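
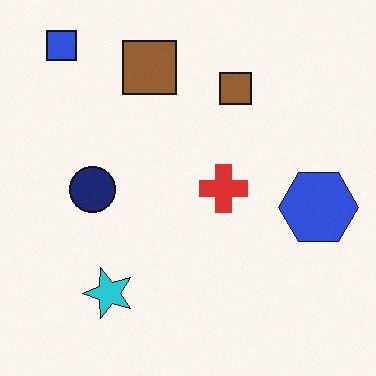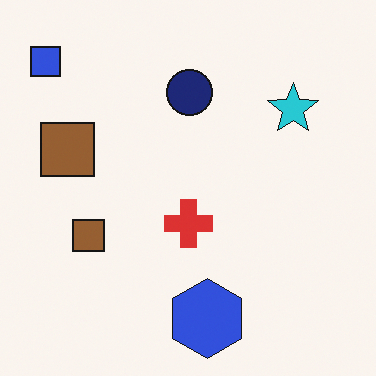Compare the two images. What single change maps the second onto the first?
The first image is the second transposed (reflected across the top-left ↔ bottom-right diagonal).

Shapes have swapped their row and column positions — what was in the top-right is now in the bottom-left — a diagonal reflection.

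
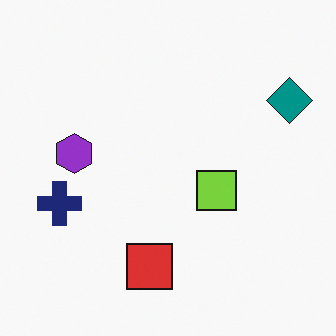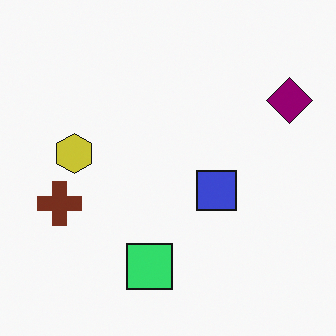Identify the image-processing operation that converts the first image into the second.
It was hue-shifted through roughly a third of the color wheel.

Every shape's color has rotated by the same amount around the hue wheel — a uniform hue shift.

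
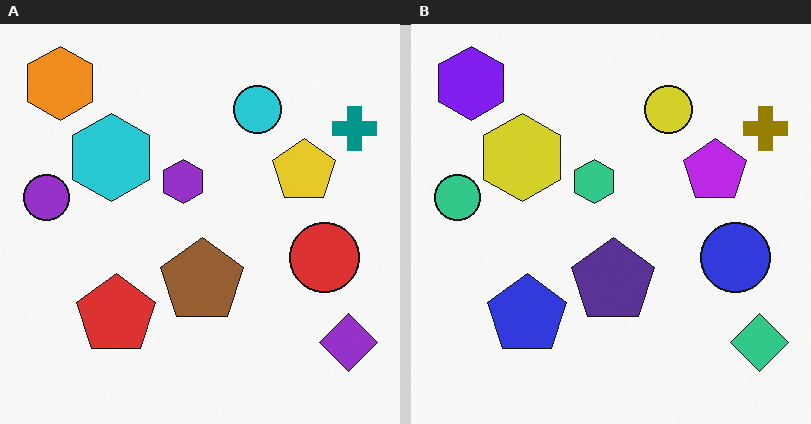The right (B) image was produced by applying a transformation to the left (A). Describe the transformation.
The image was hue-shifted by a large amount.

Every shape's color has rotated by the same amount around the hue wheel — a uniform hue shift.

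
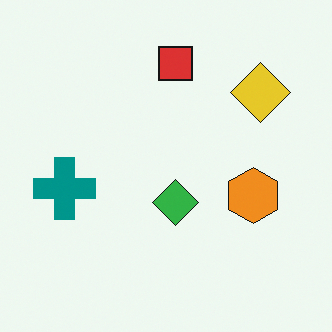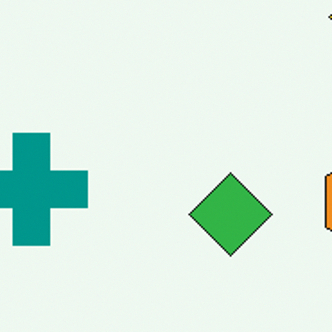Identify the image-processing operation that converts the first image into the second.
Cropped tightly and scaled back up.

The visible shapes are larger and the field of view is narrower; shapes near the original edges may be partly or wholly outside the frame — a crop-and-rescale.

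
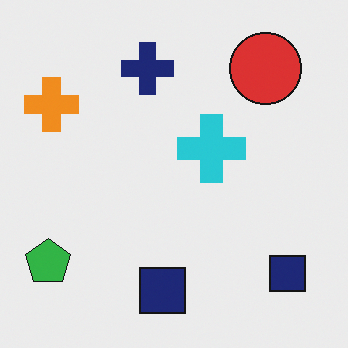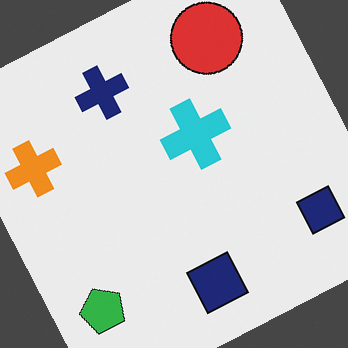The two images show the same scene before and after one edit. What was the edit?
The image was rotated counter-clockwise by a clearly visible amount.

Every shape is tilted by the same angle and the image corners show triangular fill wedges — a whole-image rotation by a non-right angle.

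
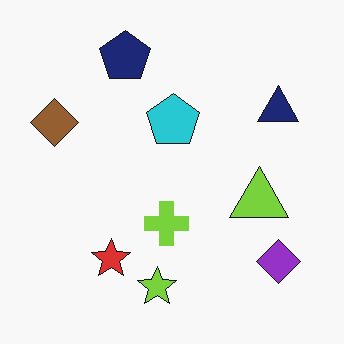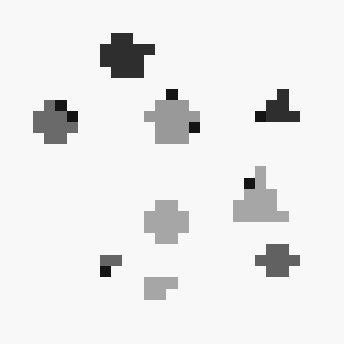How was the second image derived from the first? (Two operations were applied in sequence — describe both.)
The second image is the first heavily pixelated into large blocks, then converted to grayscale.

Shapes are reduced to large square blocks; fine edges and outlines are lost — a downscale-then-upscale (mosaic) effect. All color is removed — every shape is now a shade of grey.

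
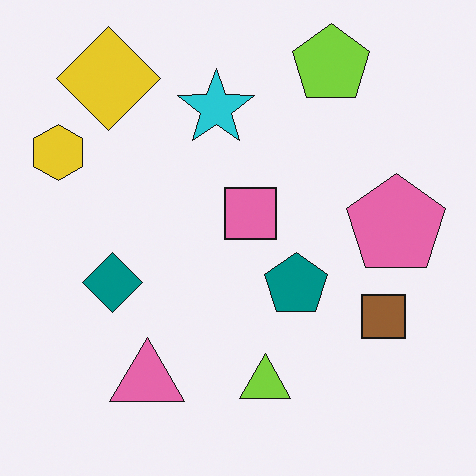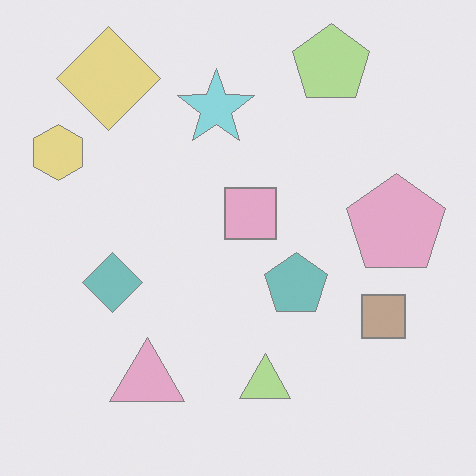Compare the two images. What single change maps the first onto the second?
The second image is the first washed out (contrast reduced).

Tones are pushed toward mid-grey across the whole image — a global contrast change.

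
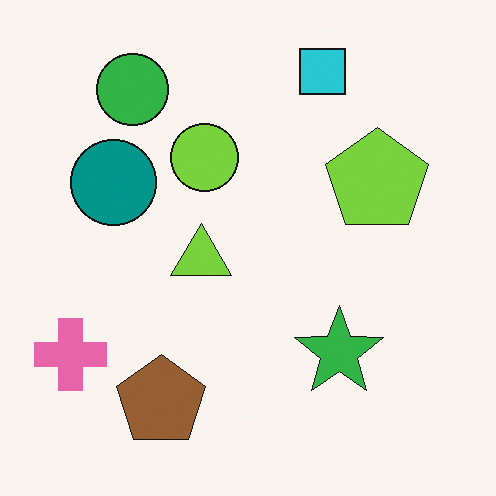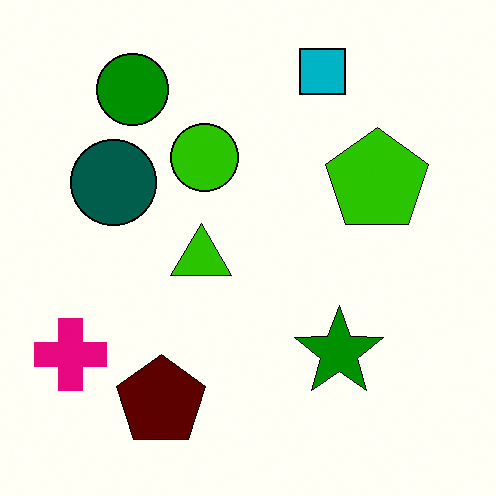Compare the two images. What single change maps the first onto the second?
The transformation is: given much higher contrast.

Tones are pushed away from mid-grey across the whole image — a global contrast change.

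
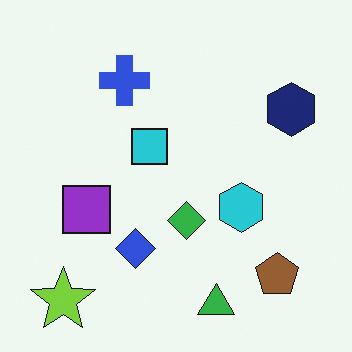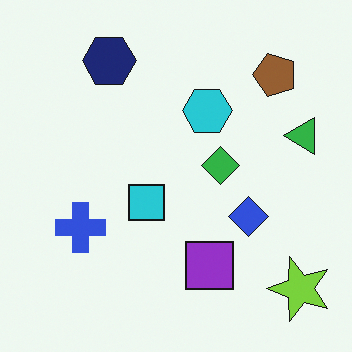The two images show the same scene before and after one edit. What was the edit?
It was rotated 90° counter-clockwise.

The lime star sits in the bottom-left of the first image and the bottom-right of the second — consistent with a whole-image 90° counter-clockwise rotation.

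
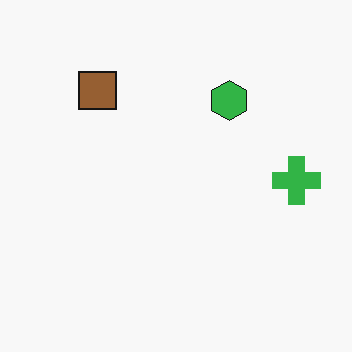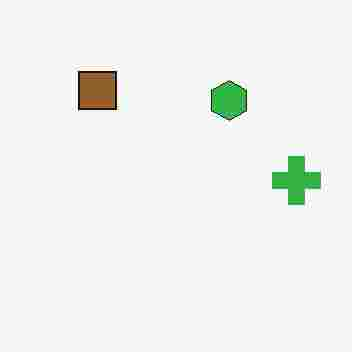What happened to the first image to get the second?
The image was degraded with heavy JPEG compression.

Blocky 8×8 compression artifacts appear around shape edges and the flat background shows ringing — characteristic JPEG degradation.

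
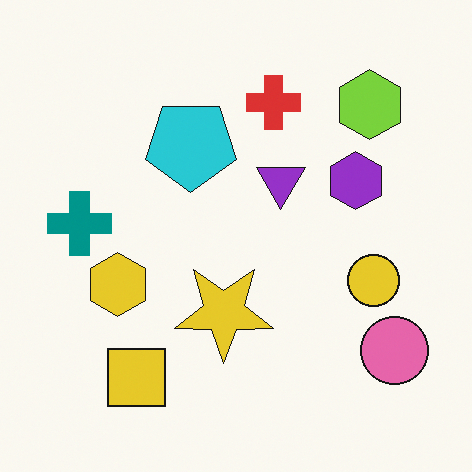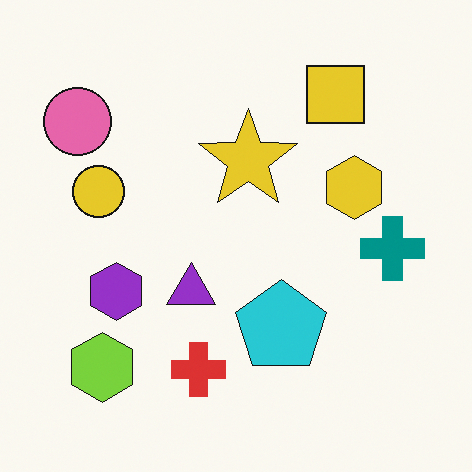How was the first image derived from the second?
Rotated 180°.

The pink circle sits in the top-left of the second image and the bottom-right of the first — consistent with a whole-image 180° rotation.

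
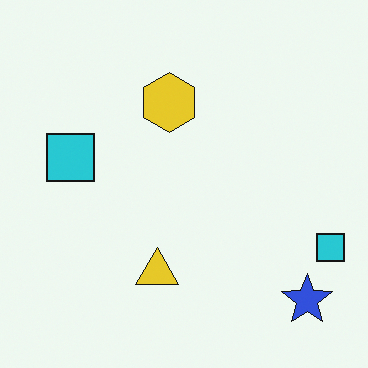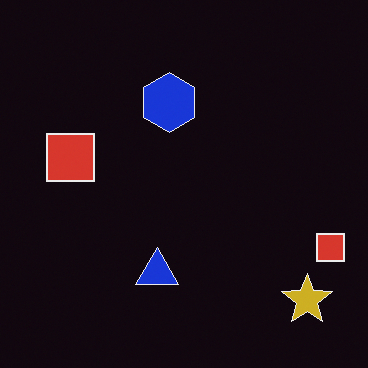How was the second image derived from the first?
The transformation is: color-inverted (negative).

The light background has become dark and every shape's color is its complement — a photographic negative.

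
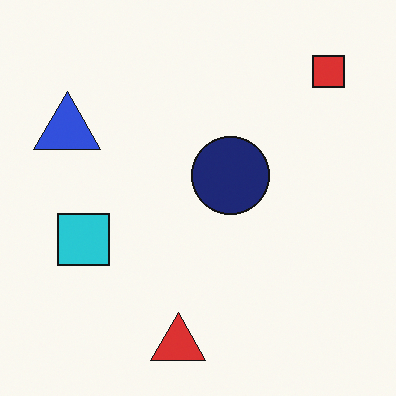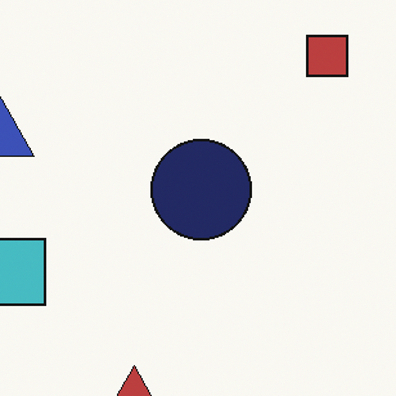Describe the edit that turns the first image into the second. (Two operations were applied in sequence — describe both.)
Cropped to a modestly smaller region and rescaled, then slightly desaturated.

The visible shapes are larger and the field of view is narrower; shapes near the original edges may be partly or wholly outside the frame — a crop-and-rescale. All colors are more muted and greyish — a global saturation change.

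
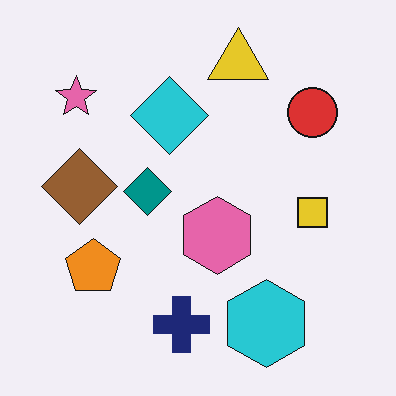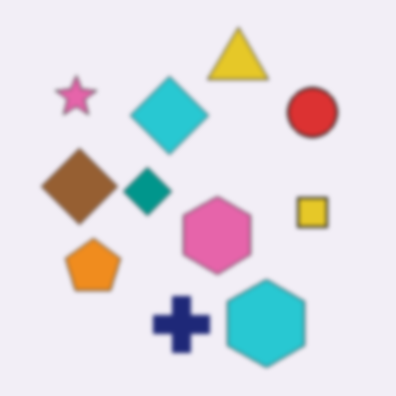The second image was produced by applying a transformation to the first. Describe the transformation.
The image was given a subtle gaussian blur.

Shape edges and outlines are uniformly softened across the whole image.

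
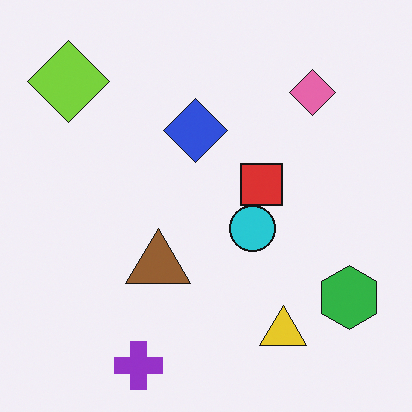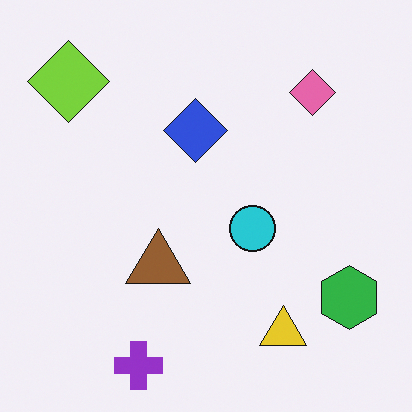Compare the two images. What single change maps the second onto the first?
The image was overlaid with an additional red square.

A red square appears in the first image that is absent from the second.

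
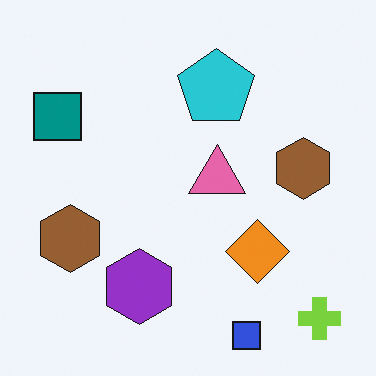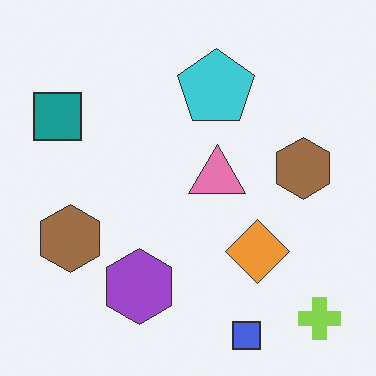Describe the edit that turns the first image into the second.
It was given slightly reduced contrast.

Tones are pushed toward mid-grey across the whole image — a global contrast change.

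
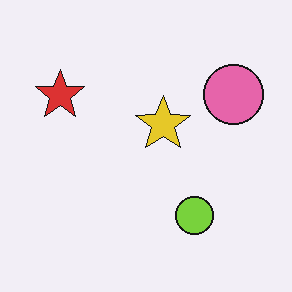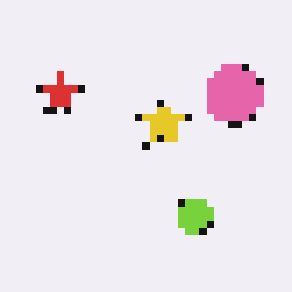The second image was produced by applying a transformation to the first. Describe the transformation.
The second image is the first moderately pixelated.

Shapes are reduced to large square blocks; fine edges and outlines are lost — a downscale-then-upscale (mosaic) effect.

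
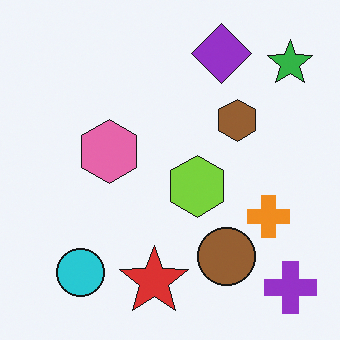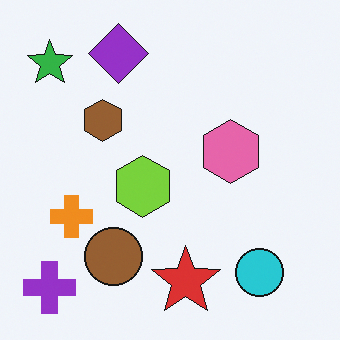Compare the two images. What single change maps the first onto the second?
The second image is the first flipped horizontally (left ↔ right).

The purple cross is in the bottom-right of the first image and the bottom-left of the second — shapes on opposite sides of the vertical midline have swapped in a mirror flip.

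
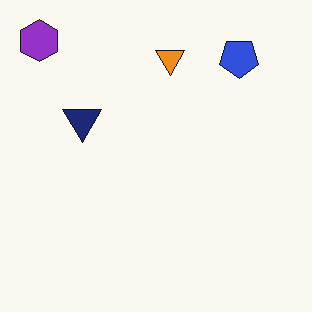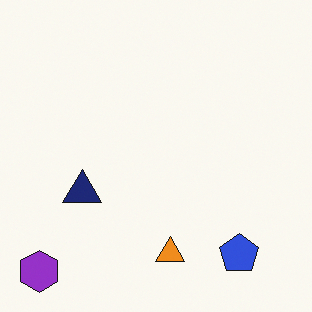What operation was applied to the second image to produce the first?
Flipped vertically (top ↔ bottom).

The purple hexagon is in the bottom-left of the second image and the top-left of the first — shapes on opposite sides of the horizontal midline have swapped in a mirror flip.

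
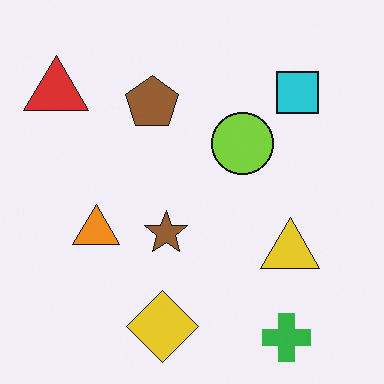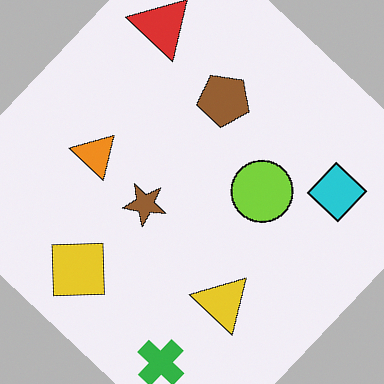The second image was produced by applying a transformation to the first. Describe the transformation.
The second image is the first rotated clockwise by a large amount — several tens of degrees.

Every shape is tilted by the same angle and the image corners show triangular fill wedges — a whole-image rotation by a non-right angle.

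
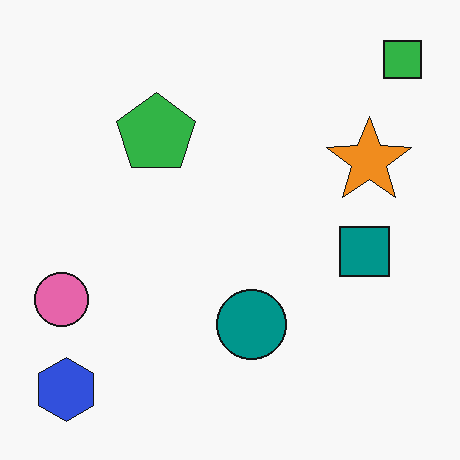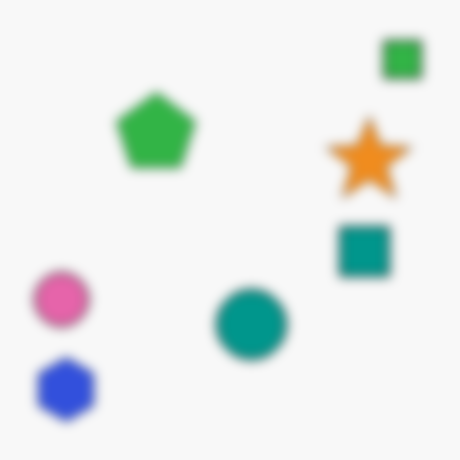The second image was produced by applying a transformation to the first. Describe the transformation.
The image was heavily blurred.

Shape edges and outlines are uniformly softened across the whole image.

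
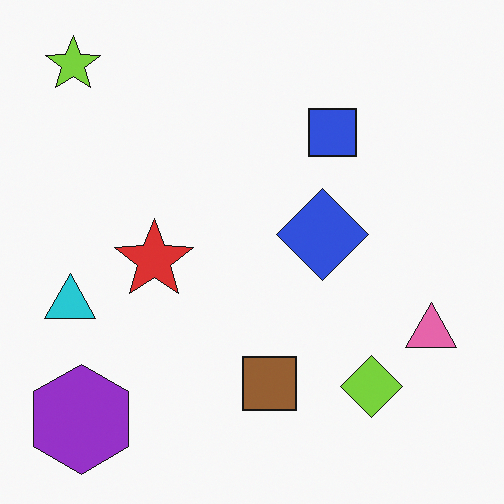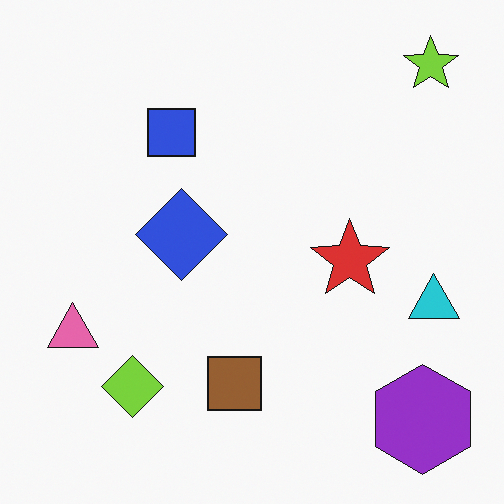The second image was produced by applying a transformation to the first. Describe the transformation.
This is the original image flipped horizontally (left ↔ right).

The cyan triangle is in the left of the first image and the right of the second — shapes on opposite sides of the vertical midline have swapped in a mirror flip.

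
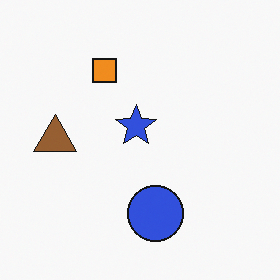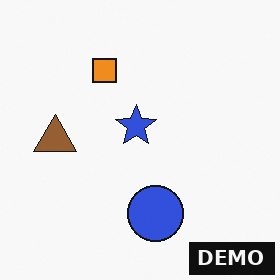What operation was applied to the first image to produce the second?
The second image is the first watermarked with the text "DEMO" in the lower-right corner.

A dark label reading "DEMO" appears in the lower-right corner.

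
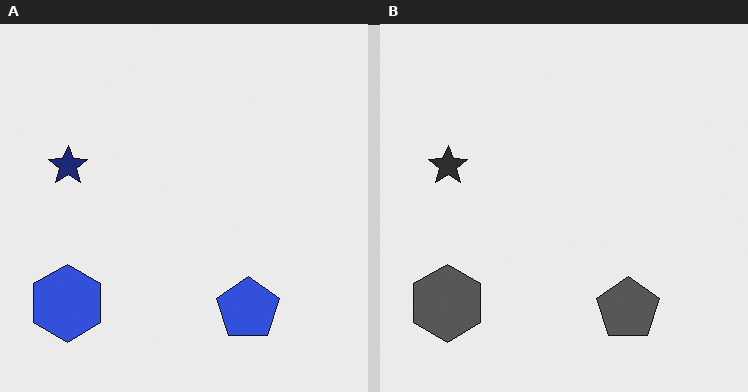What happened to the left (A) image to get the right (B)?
The right (B) image is the left (A) converted to grayscale.

All color is removed — every shape is now a shade of grey.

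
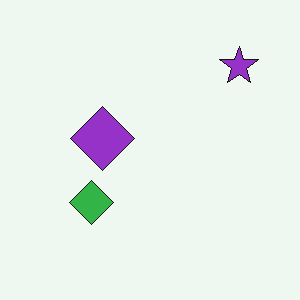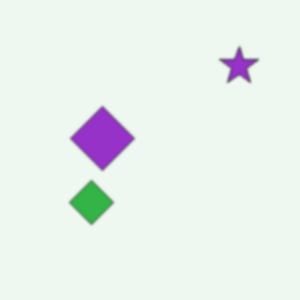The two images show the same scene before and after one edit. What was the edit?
It was lightly blurred.

Shape edges and outlines are uniformly softened across the whole image.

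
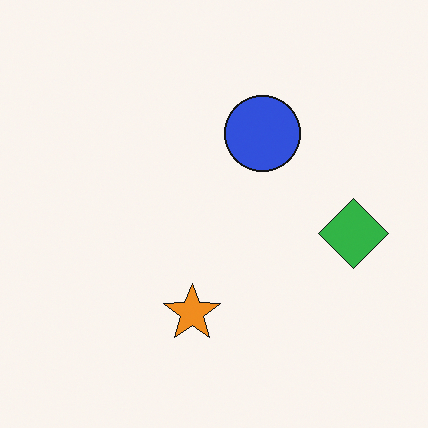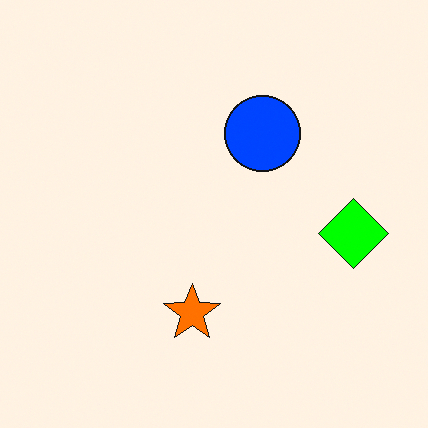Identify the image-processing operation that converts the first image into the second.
Made much more vivid (saturation change).

All colors are more vivid — a global saturation change.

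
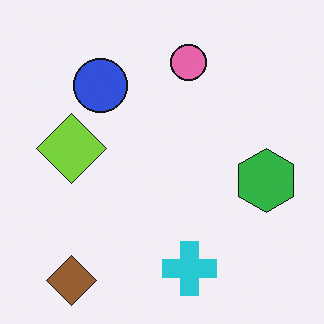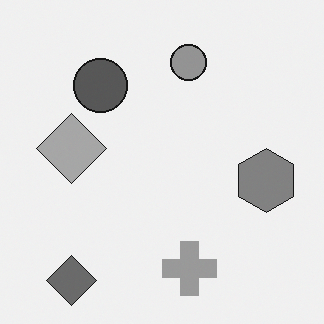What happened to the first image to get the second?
Converted to grayscale.

All color is removed — every shape is now a shade of grey.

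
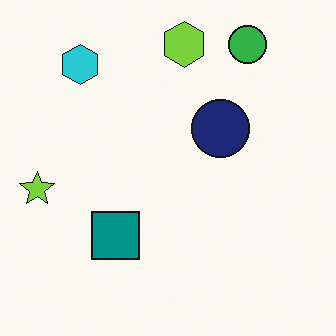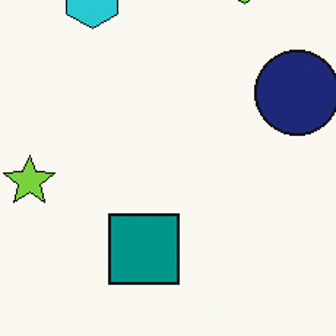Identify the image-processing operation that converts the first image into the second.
The transformation is: cropped to a modestly smaller region and rescaled.

The visible shapes are larger and the field of view is narrower; shapes near the original edges may be partly or wholly outside the frame — a crop-and-rescale.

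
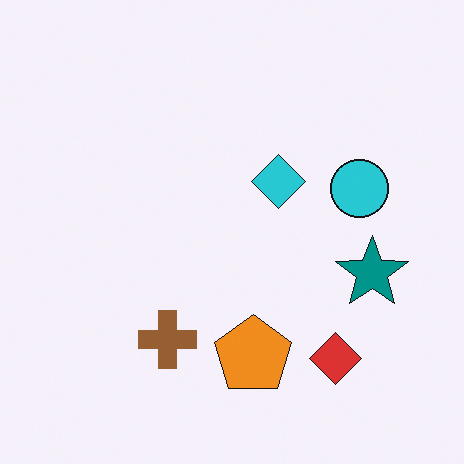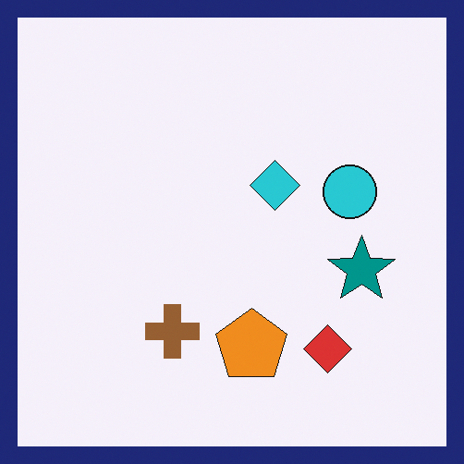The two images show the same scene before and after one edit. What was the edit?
Framed with a navy border.

A solid navy frame runs around the edge of the second image, with the content slightly shrunk inside it.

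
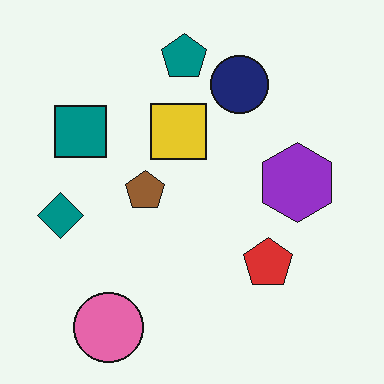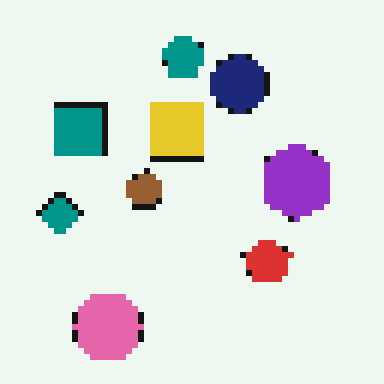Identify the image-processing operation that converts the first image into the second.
Moderately pixelated.

Shapes are reduced to large square blocks; fine edges and outlines are lost — a downscale-then-upscale (mosaic) effect.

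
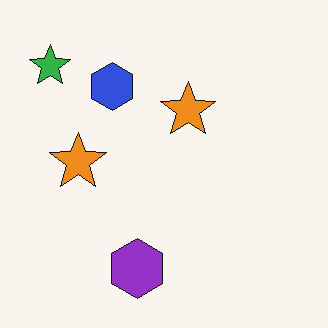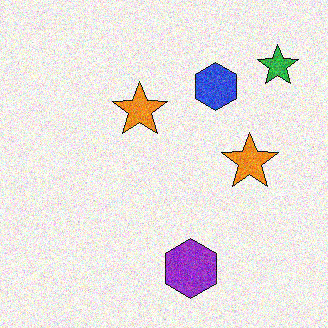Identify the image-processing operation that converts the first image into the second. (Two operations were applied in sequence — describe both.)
Degraded with visible gaussian noise, then flipped horizontally (left ↔ right).

Random speckle covers the whole image, including the flat background. The green star is in the top-left of the first image and the top-right of the second — shapes on opposite sides of the vertical midline have swapped in a mirror flip.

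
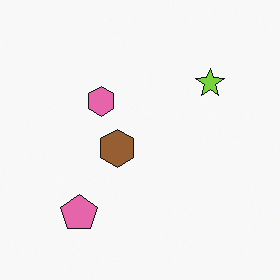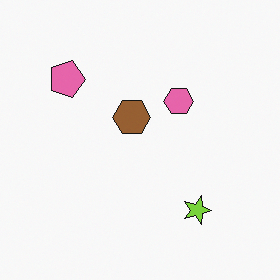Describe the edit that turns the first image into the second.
The image was rotated 90° clockwise.

The pink pentagon sits in the bottom-left of the first image and the top-left of the second — consistent with a whole-image 90° clockwise rotation.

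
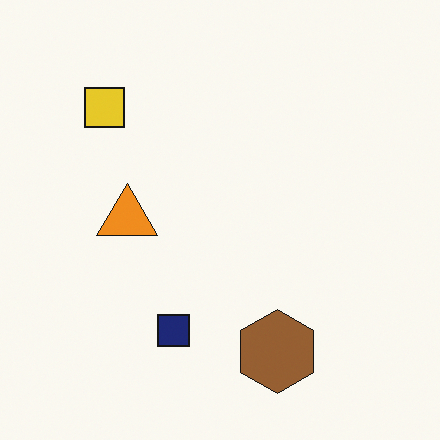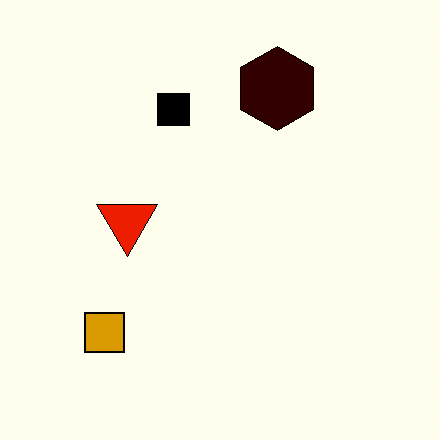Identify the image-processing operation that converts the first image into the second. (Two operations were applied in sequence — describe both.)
This is the original image boosted in contrast, then flipped vertically (top ↔ bottom).

Tones are pushed away from mid-grey across the whole image — a global contrast change. The brown hexagon is in the bottom of the first image and the top of the second — shapes on opposite sides of the horizontal midline have swapped in a mirror flip.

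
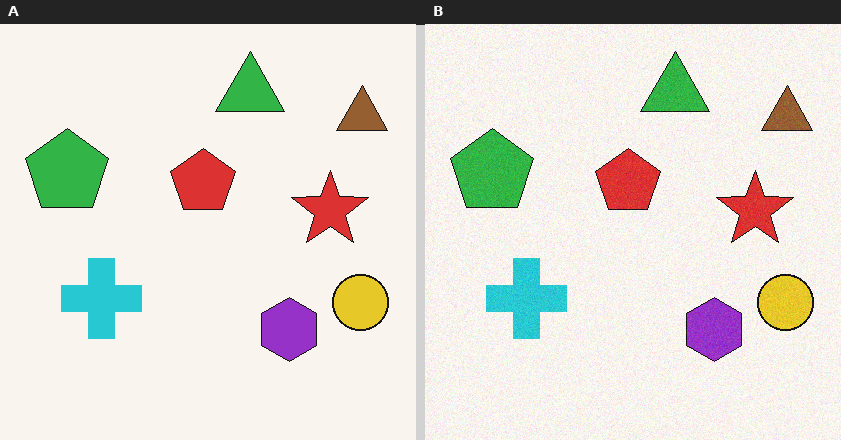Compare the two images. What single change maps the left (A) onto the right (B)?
The transformation is: degraded with subtle gaussian noise.

Random speckle covers the whole image, including the flat background.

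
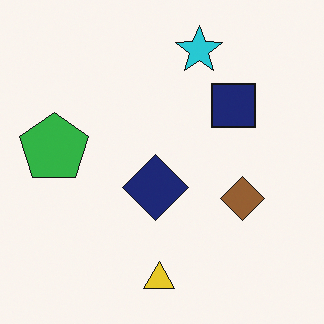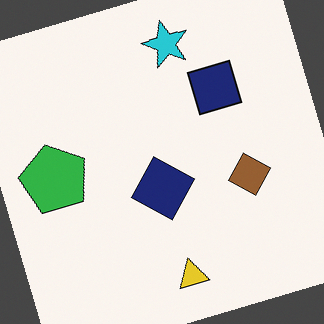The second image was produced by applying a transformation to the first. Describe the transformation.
The second image is the first rotated counter-clockwise by a clearly visible amount.

Every shape is tilted by the same angle and the image corners show triangular fill wedges — a whole-image rotation by a non-right angle.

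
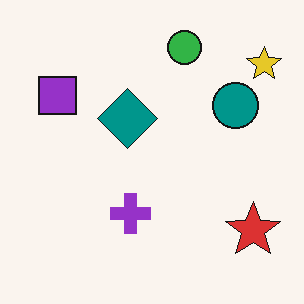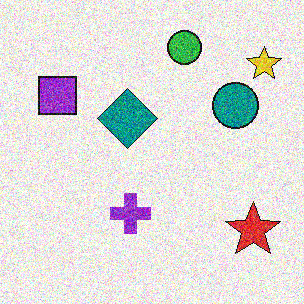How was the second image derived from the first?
This is the original image degraded with strong gaussian noise.

Random speckle covers the whole image, including the flat background.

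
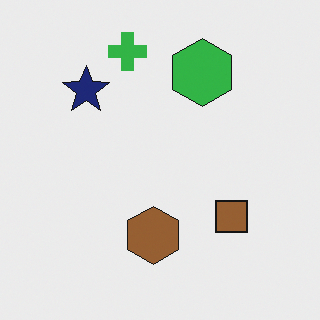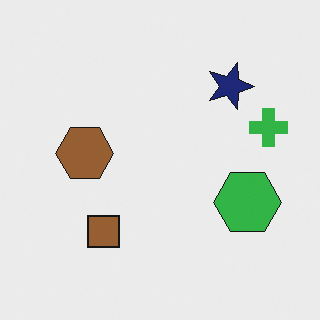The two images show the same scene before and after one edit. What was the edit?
It was rotated 90° clockwise.

The green cross sits in the top of the first image and the right of the second — consistent with a whole-image 90° clockwise rotation.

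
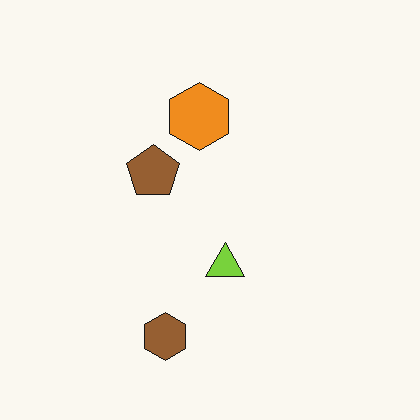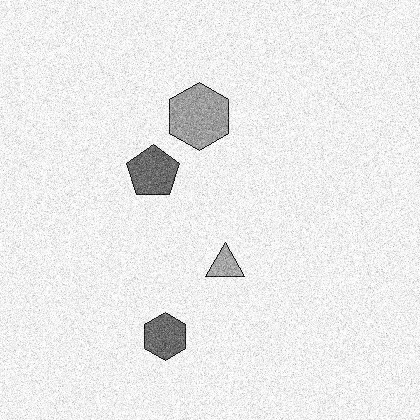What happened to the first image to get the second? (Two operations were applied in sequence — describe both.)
This is the original image degraded with a thick layer of grain, then converted to grayscale.

Random speckle covers the whole image, including the flat background. All color is removed — every shape is now a shade of grey.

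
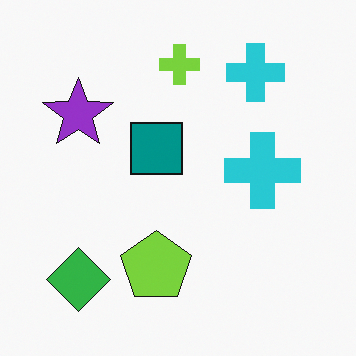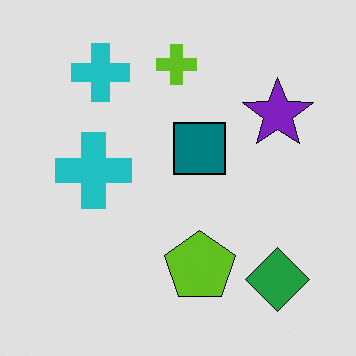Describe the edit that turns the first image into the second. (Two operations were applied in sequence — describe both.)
It was flipped horizontally (left ↔ right), then posterized to a reduced palette.

The green diamond is in the bottom-left of the first image and the bottom-right of the second — shapes on opposite sides of the vertical midline have swapped in a mirror flip. Each flat color has snapped to a coarser quantized level — most visibly, the near-white background has dropped to a flat grey.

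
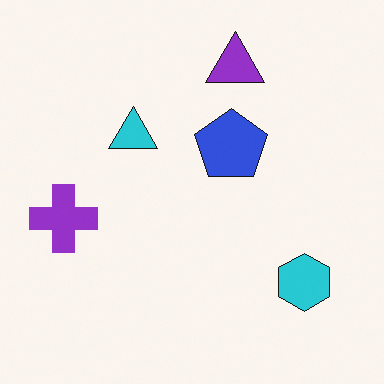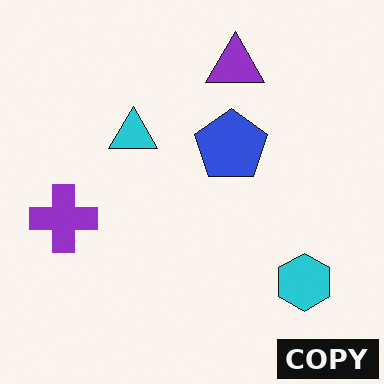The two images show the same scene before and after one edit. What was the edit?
The transformation is: watermarked with the text "COPY" in the lower-right corner.

A dark label reading "COPY" appears in the lower-right corner.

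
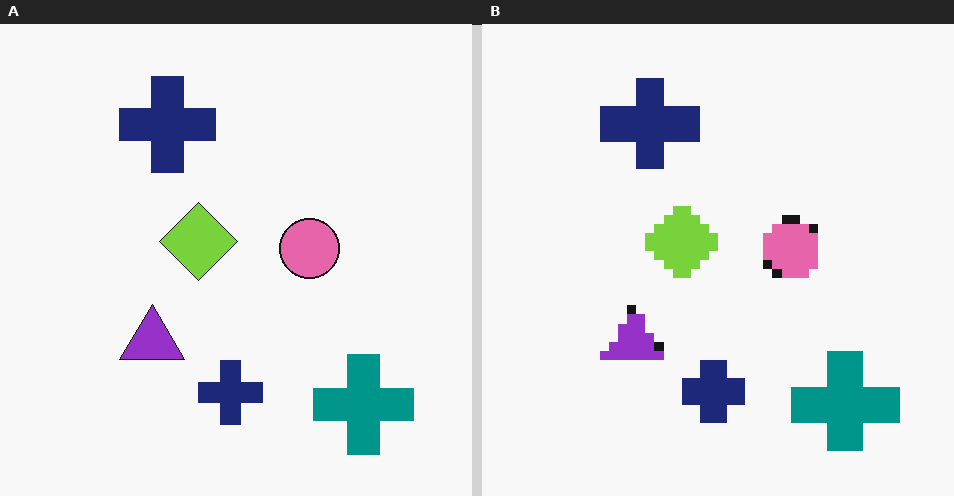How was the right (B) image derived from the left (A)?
The image was coarsely pixelated.

Shapes are reduced to large square blocks; fine edges and outlines are lost — a downscale-then-upscale (mosaic) effect.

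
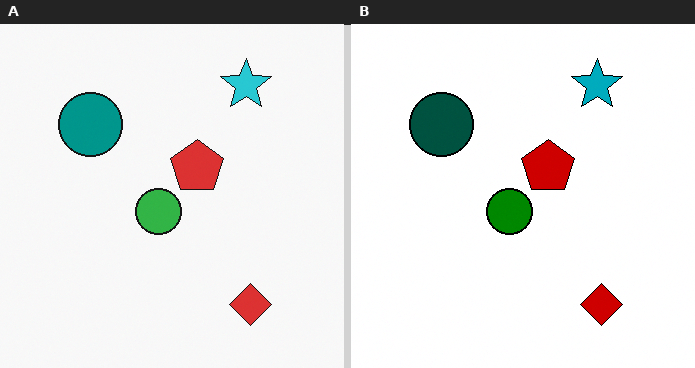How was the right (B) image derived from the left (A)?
The right (B) image is the left (A) boosted in contrast.

Tones are pushed away from mid-grey across the whole image — a global contrast change.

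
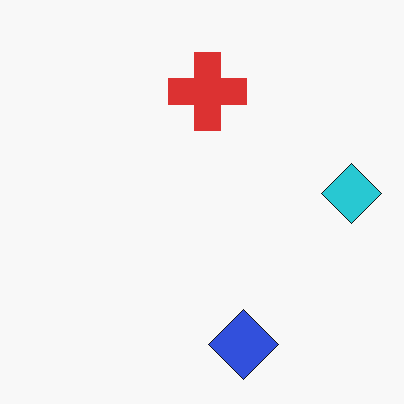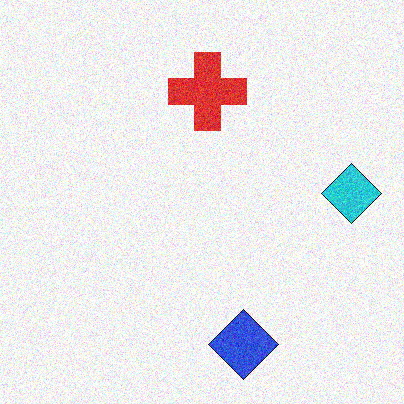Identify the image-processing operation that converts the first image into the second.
It was degraded with visible gaussian noise.

Random speckle covers the whole image, including the flat background.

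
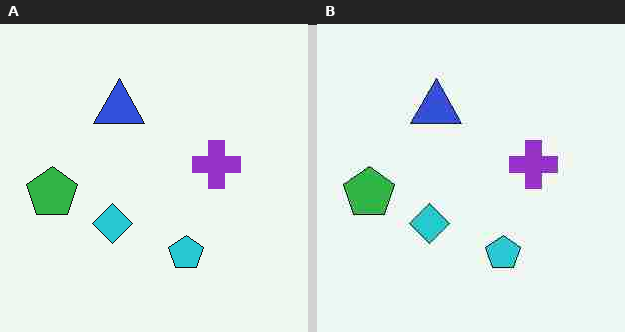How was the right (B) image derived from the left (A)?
The image was degraded with heavy JPEG compression.

Blocky 8×8 compression artifacts appear around shape edges and the flat background shows ringing — characteristic JPEG degradation.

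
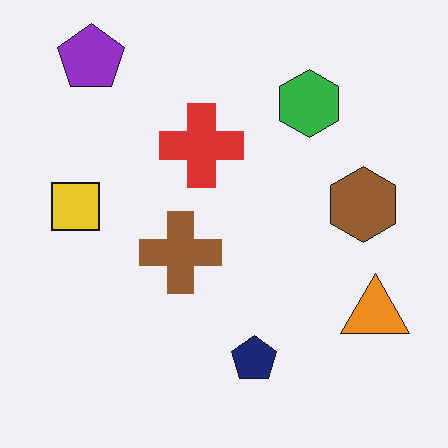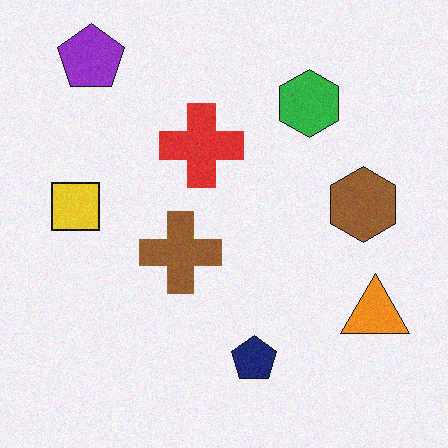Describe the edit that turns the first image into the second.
The image was degraded with a light layer of grain.

Random speckle covers the whole image, including the flat background.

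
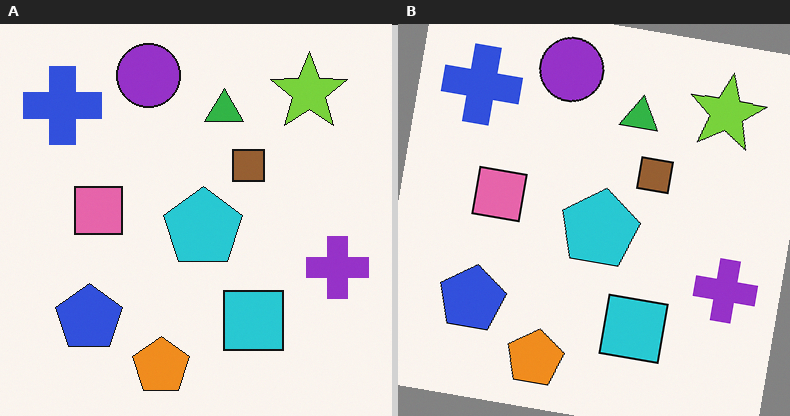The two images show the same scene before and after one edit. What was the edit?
The transformation is: rotated clockwise by a slight angle.

Every shape is tilted by the same angle and the image corners show triangular fill wedges — a whole-image rotation by a non-right angle.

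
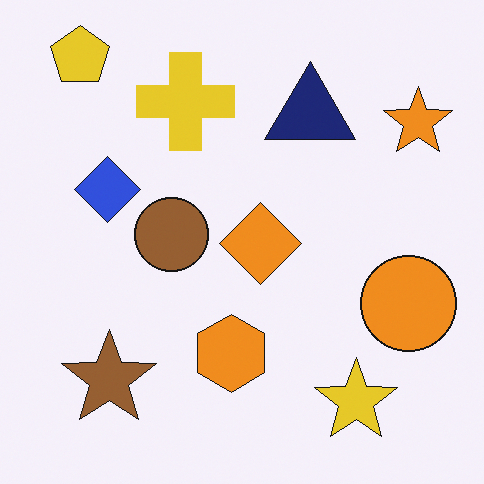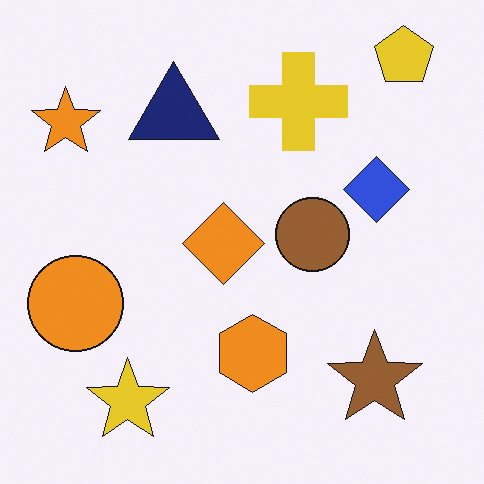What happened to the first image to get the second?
The transformation is: flipped horizontally (left ↔ right).

The orange star is in the top-right of the first image and the top-left of the second — shapes on opposite sides of the vertical midline have swapped in a mirror flip.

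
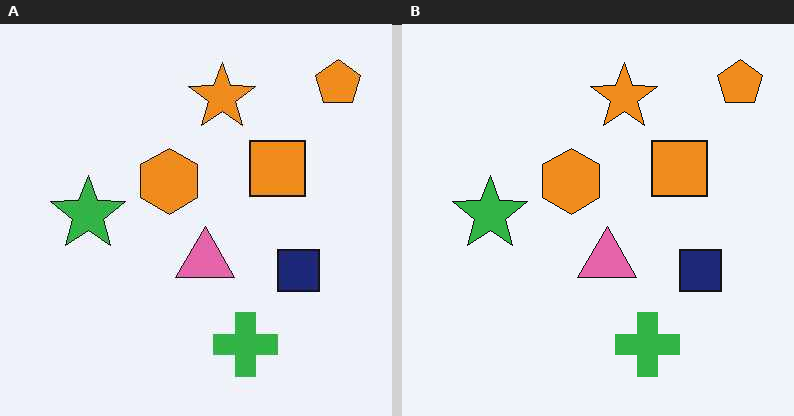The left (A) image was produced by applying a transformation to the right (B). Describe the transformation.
The transformation is: JPEG-compressed with visible artifacts.

Blocky 8×8 compression artifacts appear around shape edges and the flat background shows ringing — characteristic JPEG degradation.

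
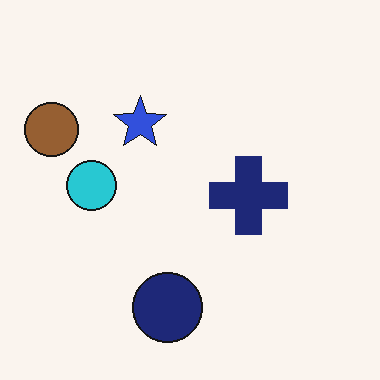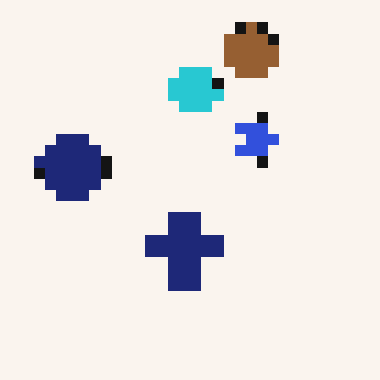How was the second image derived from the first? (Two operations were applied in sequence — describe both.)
Rotated 90° clockwise, then coarsely pixelated.

The brown circle sits in the left of the first image and the top of the second — consistent with a whole-image 90° clockwise rotation. Shapes are reduced to large square blocks; fine edges and outlines are lost — a downscale-then-upscale (mosaic) effect.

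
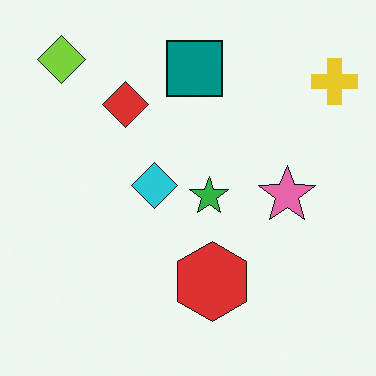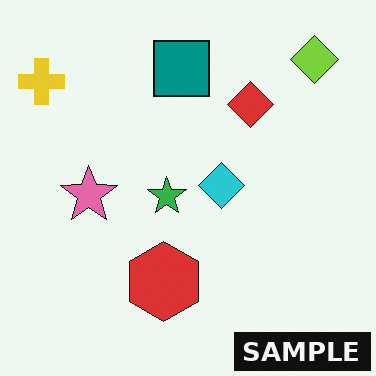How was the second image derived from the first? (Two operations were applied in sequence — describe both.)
This is the original image flipped horizontally (left ↔ right), then watermarked with the text "SAMPLE" in the lower-right corner.

The yellow cross is in the top-right of the first image and the top-left of the second — shapes on opposite sides of the vertical midline have swapped in a mirror flip. A dark label reading "SAMPLE" appears in the lower-right corner.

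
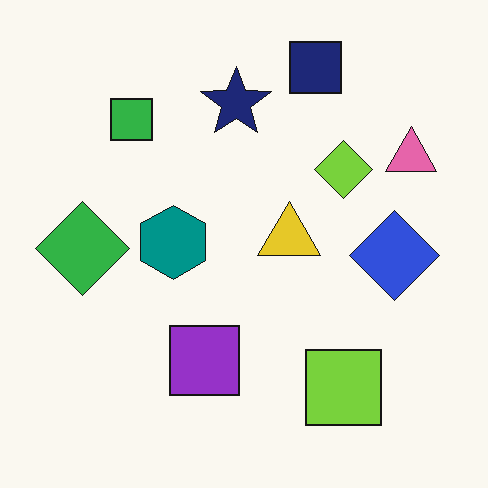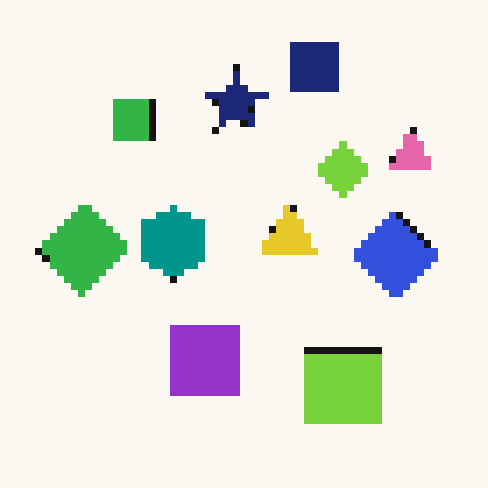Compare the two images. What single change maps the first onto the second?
The second image is the first moderately pixelated.

Shapes are reduced to large square blocks; fine edges and outlines are lost — a downscale-then-upscale (mosaic) effect.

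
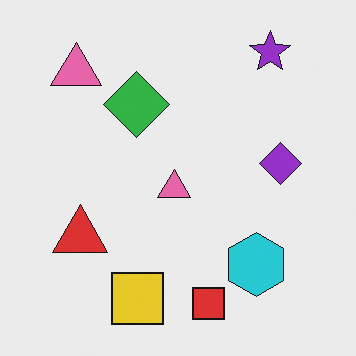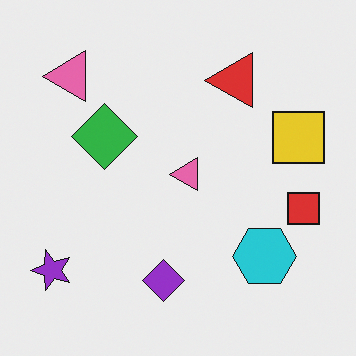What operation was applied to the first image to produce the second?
The second image is the first transposed (reflected across the top-left ↔ bottom-right diagonal).

Shapes have swapped their row and column positions — what was in the top-right is now in the bottom-left — a diagonal reflection.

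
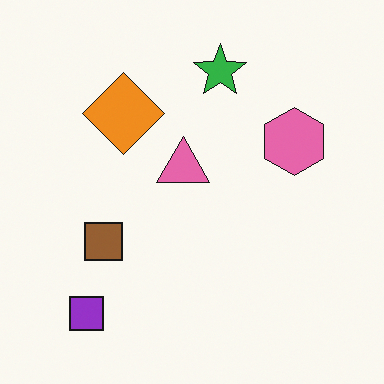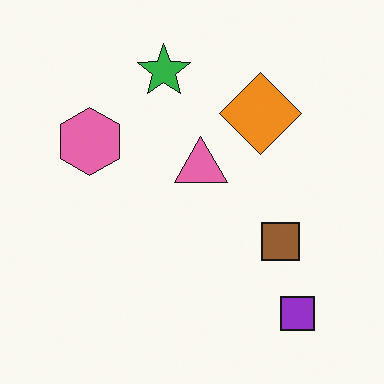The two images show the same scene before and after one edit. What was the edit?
The second image is the first flipped horizontally (left ↔ right).

The purple square is in the bottom-left of the first image and the bottom-right of the second — shapes on opposite sides of the vertical midline have swapped in a mirror flip.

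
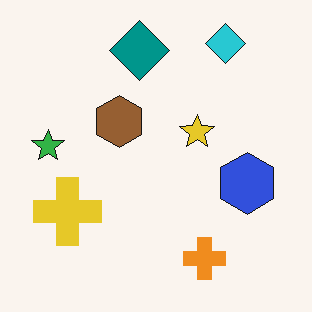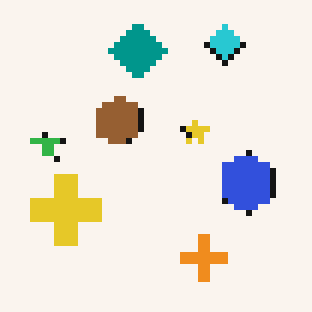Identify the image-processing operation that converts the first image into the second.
The image was pixelated into visible square blocks.

Shapes are reduced to large square blocks; fine edges and outlines are lost — a downscale-then-upscale (mosaic) effect.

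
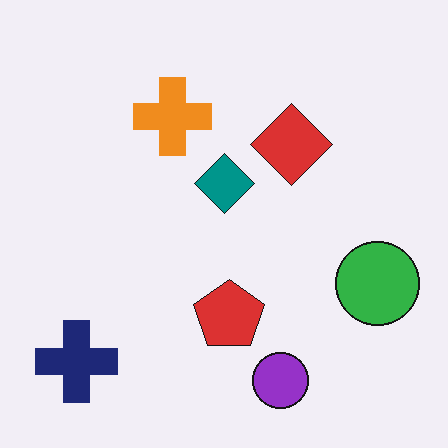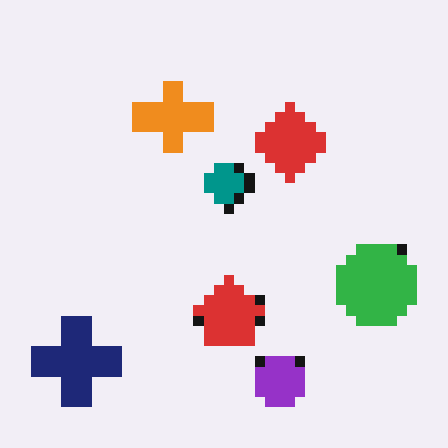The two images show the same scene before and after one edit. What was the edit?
It was coarsely pixelated.

Shapes are reduced to large square blocks; fine edges and outlines are lost — a downscale-then-upscale (mosaic) effect.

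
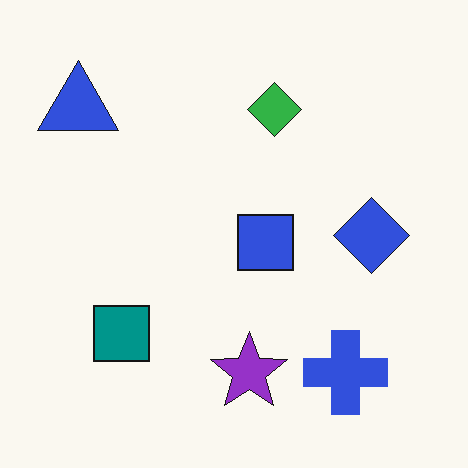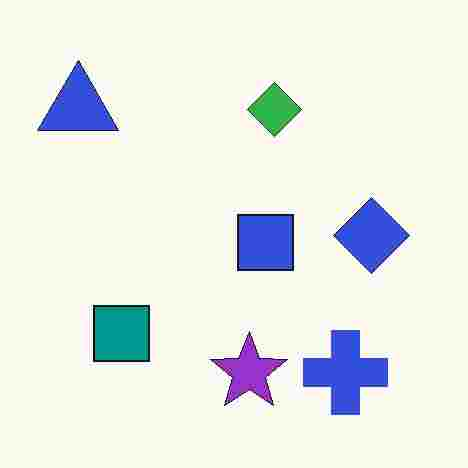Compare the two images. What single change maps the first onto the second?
Degraded with heavy JPEG compression.

Blocky 8×8 compression artifacts appear around shape edges and the flat background shows ringing — characteristic JPEG degradation.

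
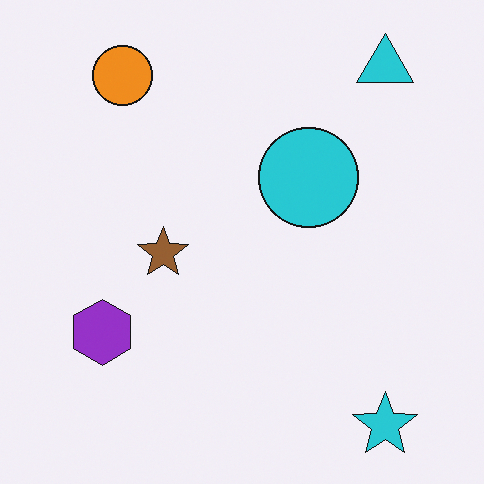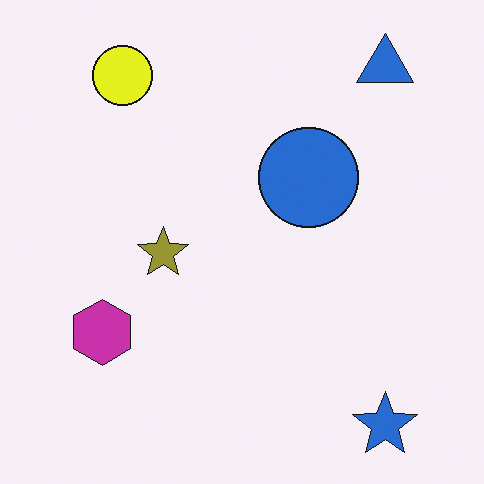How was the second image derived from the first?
The image was hue-shifted slightly.

Every shape's color has rotated by the same amount around the hue wheel — a uniform hue shift.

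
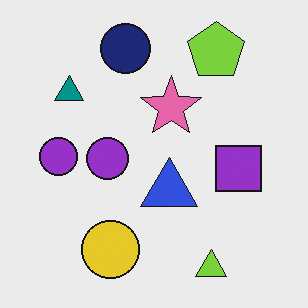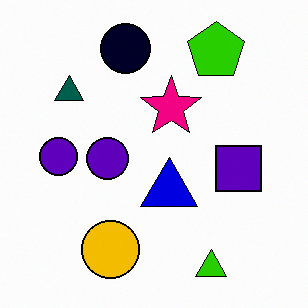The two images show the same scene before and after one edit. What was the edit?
This is the original image given much higher contrast.

Tones are pushed away from mid-grey across the whole image — a global contrast change.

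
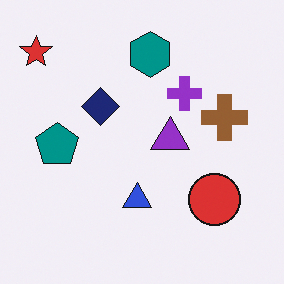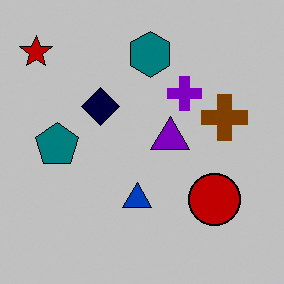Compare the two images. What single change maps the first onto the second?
The transformation is: aggressively posterized.

Each flat color has snapped to a coarser quantized level — most visibly, the near-white background has dropped to a flat grey.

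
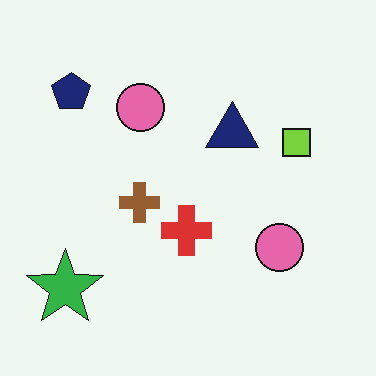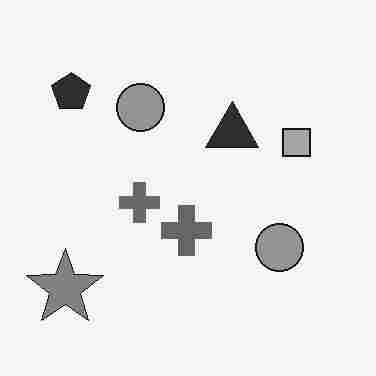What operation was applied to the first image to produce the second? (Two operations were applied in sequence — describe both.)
The transformation is: converted to grayscale, then heavily JPEG-compressed with obvious blocking artifacts.

All color is removed — every shape is now a shade of grey. Blocky 8×8 compression artifacts appear around shape edges and the flat background shows ringing — characteristic JPEG degradation.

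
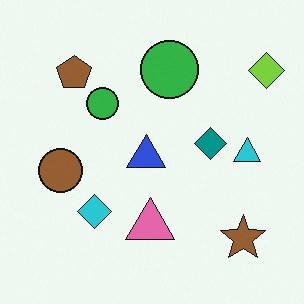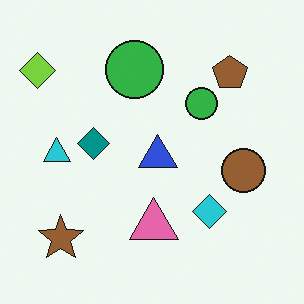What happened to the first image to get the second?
The transformation is: flipped horizontally (left ↔ right).

The lime diamond is in the top-right of the first image and the top-left of the second — shapes on opposite sides of the vertical midline have swapped in a mirror flip.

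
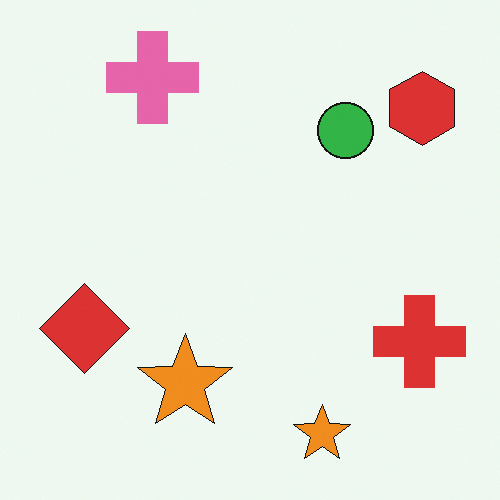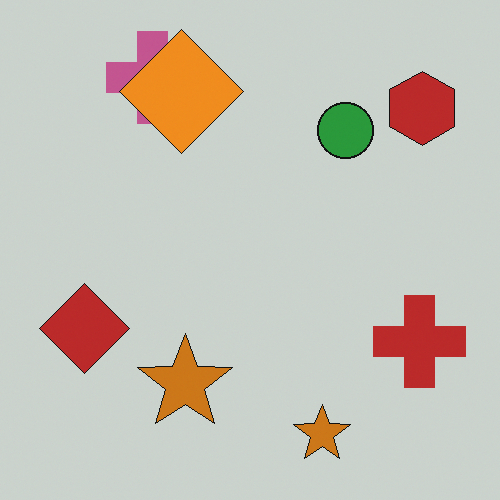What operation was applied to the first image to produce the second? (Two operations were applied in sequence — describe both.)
The second image is the first darkened a little, then overlaid with an additional orange diamond.

Every pixel — background and shapes alike — is uniformly darkened. An orange diamond appears in the second image that is absent from the first.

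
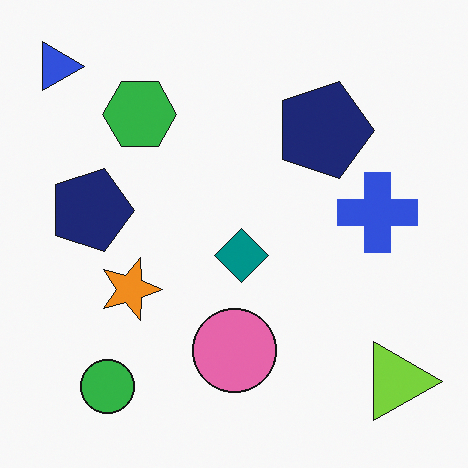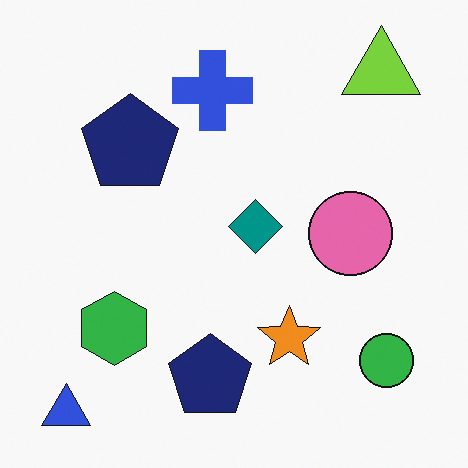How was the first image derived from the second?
It was rotated 90° clockwise.

The blue triangle sits in the bottom-left of the second image and the top-left of the first — consistent with a whole-image 90° clockwise rotation.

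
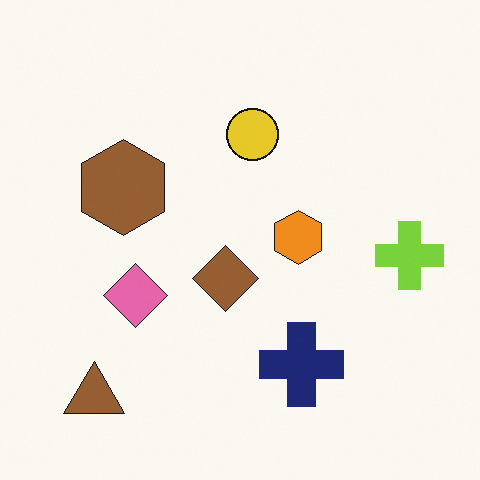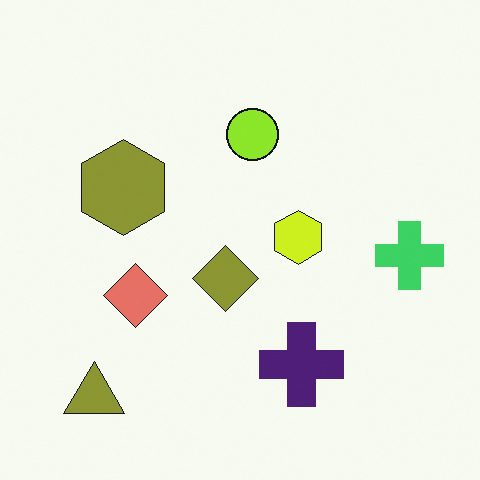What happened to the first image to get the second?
The image was hue-shifted slightly.

Every shape's color has rotated by the same amount around the hue wheel — a uniform hue shift.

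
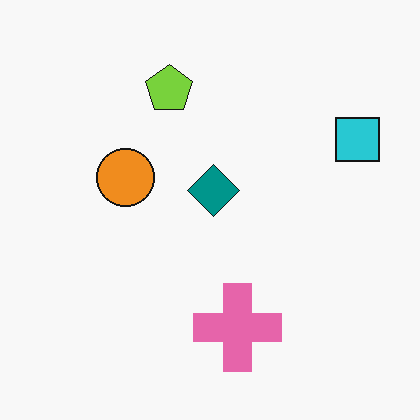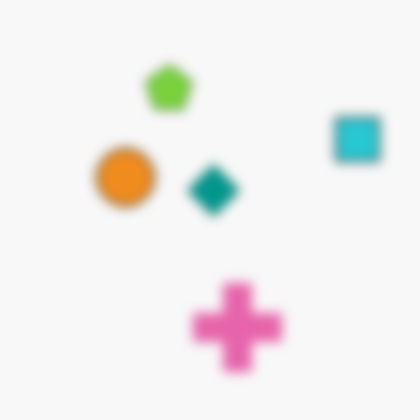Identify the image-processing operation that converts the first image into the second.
The image was strongly gaussian-blurred.

Shape edges and outlines are uniformly softened across the whole image.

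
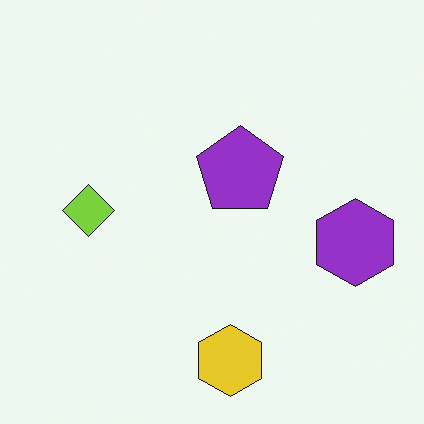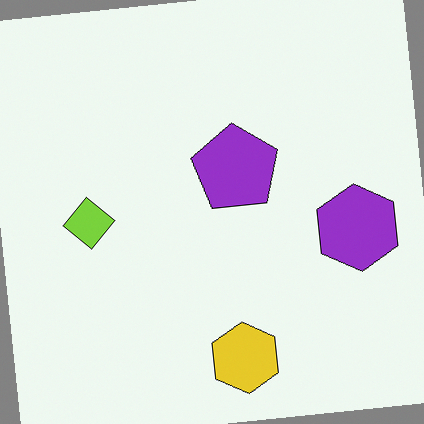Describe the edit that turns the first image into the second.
It was rotated counter-clockwise by a small amount.

Every shape is tilted by the same angle and the image corners show triangular fill wedges — a whole-image rotation by a non-right angle.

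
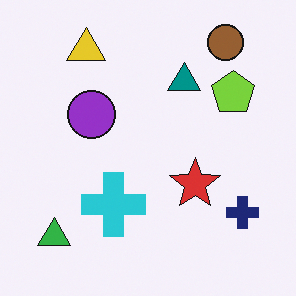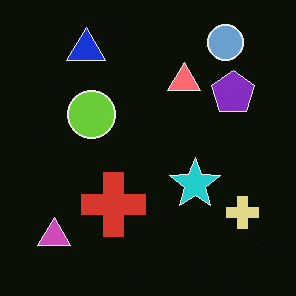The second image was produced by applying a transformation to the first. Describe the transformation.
This is the original image color-inverted (negative).

The light background has become dark and every shape's color is its complement — a photographic negative.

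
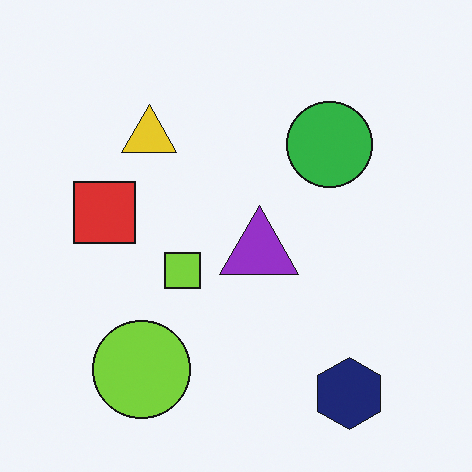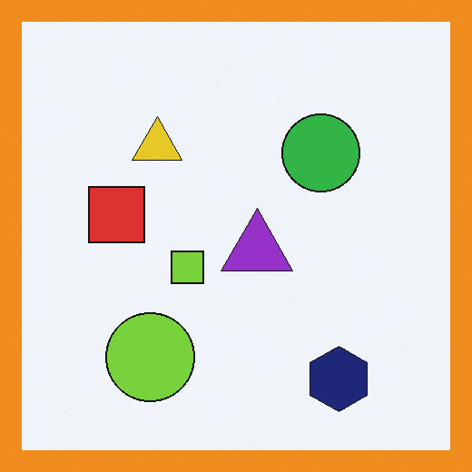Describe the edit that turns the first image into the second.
The transformation is: framed with a orange border.

A solid orange frame runs around the edge of the second image, with the content slightly shrunk inside it.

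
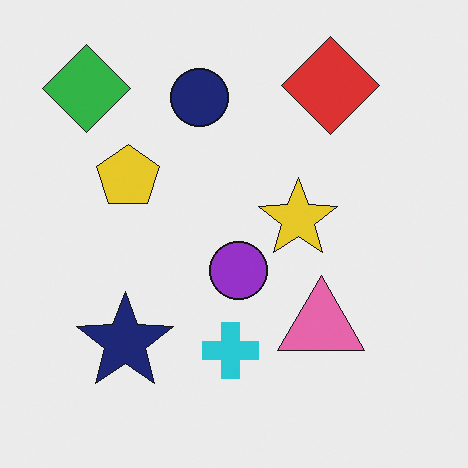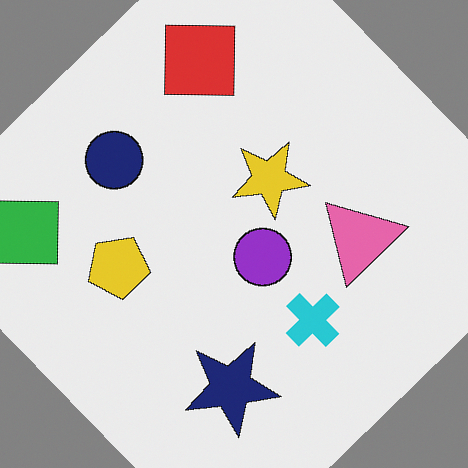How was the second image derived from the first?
The second image is the first rotated counter-clockwise by a large amount — several tens of degrees.

Every shape is tilted by the same angle and the image corners show triangular fill wedges — a whole-image rotation by a non-right angle.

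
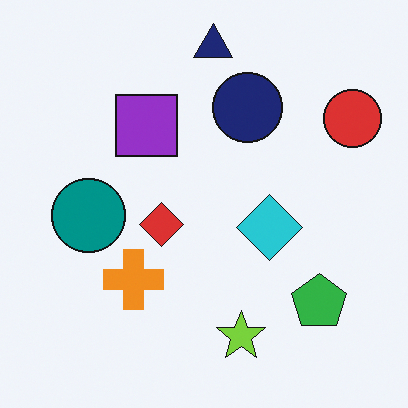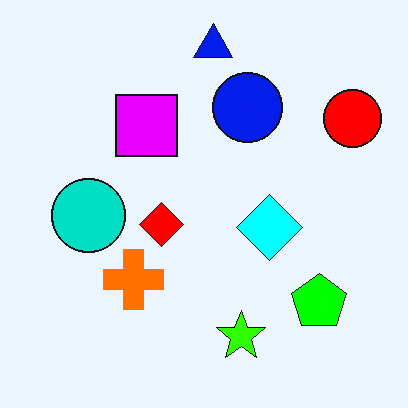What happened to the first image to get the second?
The image was made much more vivid (saturation change).

All colors are more vivid — a global saturation change.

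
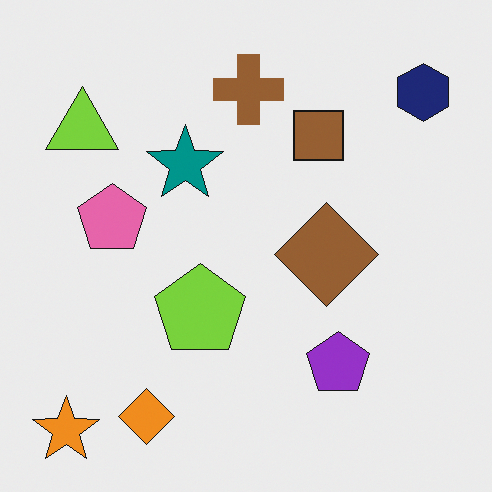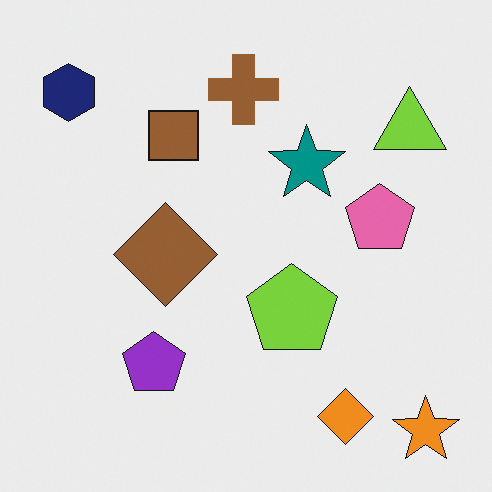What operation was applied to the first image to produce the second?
This is the original image flipped horizontally (left ↔ right).

The orange star is in the bottom-left of the first image and the bottom-right of the second — shapes on opposite sides of the vertical midline have swapped in a mirror flip.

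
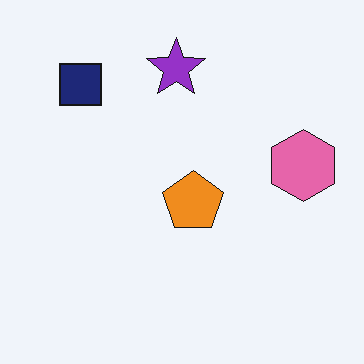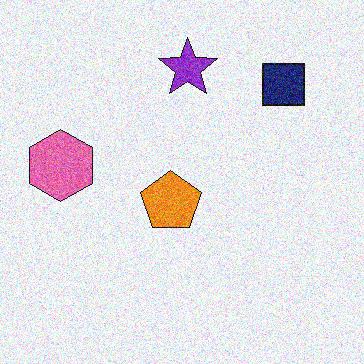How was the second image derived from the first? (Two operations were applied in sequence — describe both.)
Flipped horizontally (left ↔ right), then degraded with strong gaussian noise.

The pink hexagon is in the right of the first image and the left of the second — shapes on opposite sides of the vertical midline have swapped in a mirror flip. Random speckle covers the whole image, including the flat background.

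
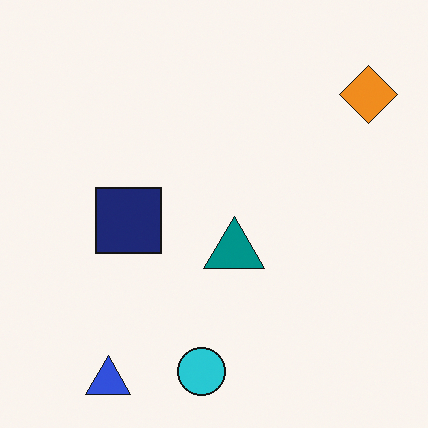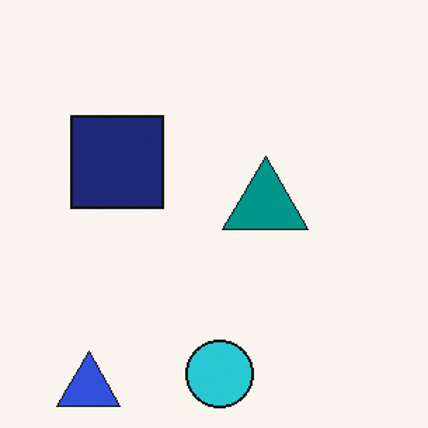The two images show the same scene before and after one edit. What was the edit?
This is the original image cropped slightly and scaled back up.

The visible shapes are larger and the field of view is narrower; shapes near the original edges may be partly or wholly outside the frame — a crop-and-rescale.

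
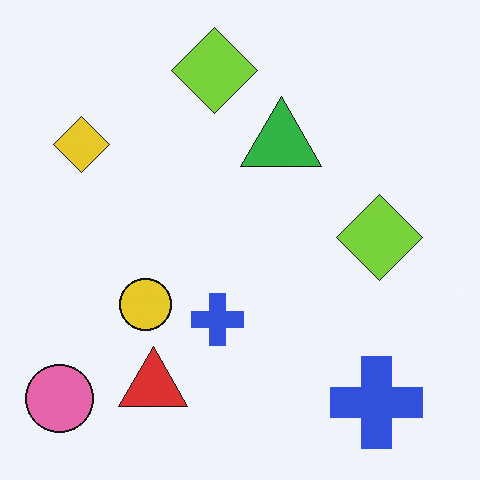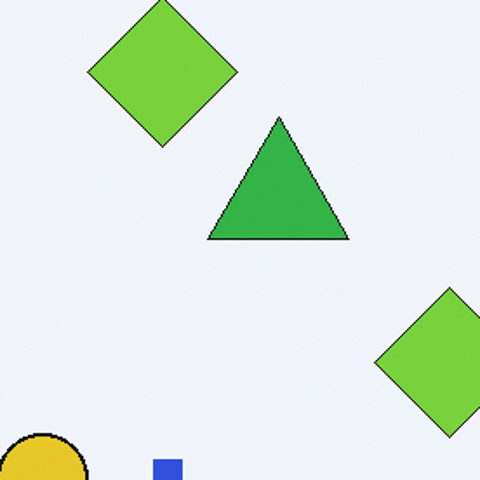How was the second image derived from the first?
The transformation is: cropped tightly and scaled back up.

The visible shapes are larger and the field of view is narrower; shapes near the original edges may be partly or wholly outside the frame — a crop-and-rescale.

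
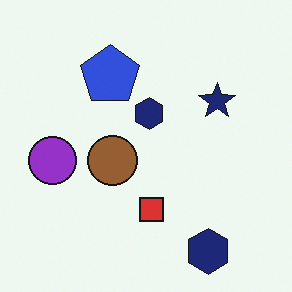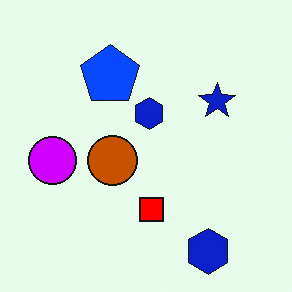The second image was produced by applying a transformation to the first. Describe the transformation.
The transformation is: heavily oversaturated.

All colors are more vivid — a global saturation change.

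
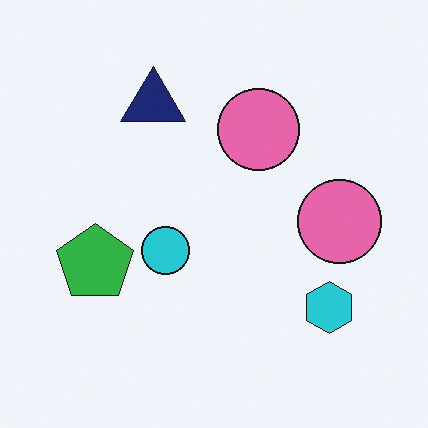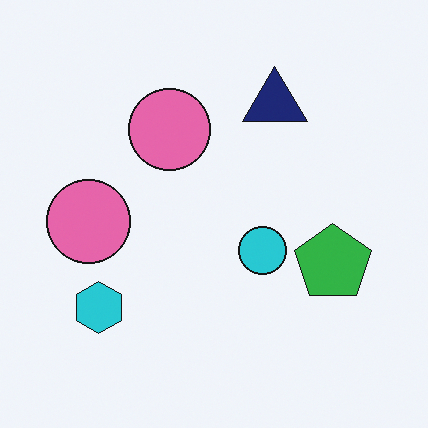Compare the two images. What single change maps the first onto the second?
The transformation is: flipped horizontally (left ↔ right).

The green pentagon is in the left of the first image and the right of the second — shapes on opposite sides of the vertical midline have swapped in a mirror flip.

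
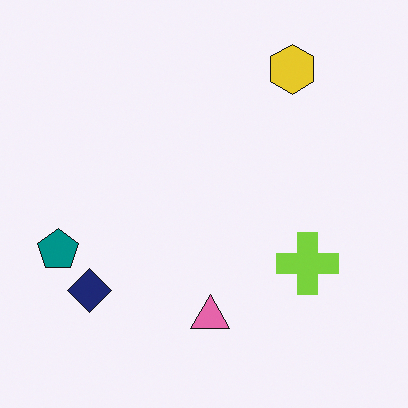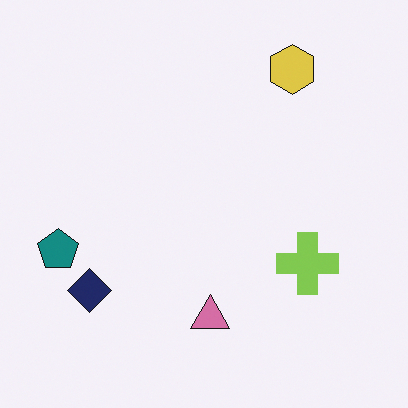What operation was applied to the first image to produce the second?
This is the original image slightly desaturated.

All colors are more muted and greyish — a global saturation change.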